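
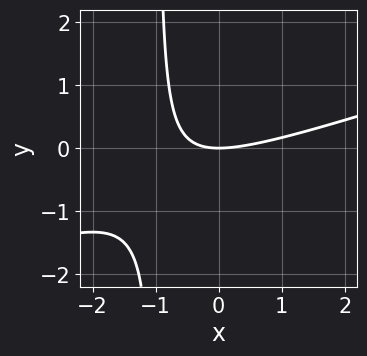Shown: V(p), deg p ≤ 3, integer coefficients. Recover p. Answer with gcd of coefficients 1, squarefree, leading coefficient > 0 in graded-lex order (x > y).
First, the degree is 2 — no degree-1 curve has this shape.
Next, against the integer gridlines: it crosses the x-axis at the gridline x = 0; one y-axis crossing is at y = 0.
Finally, matching integer coefficients to the picture gives p.

x^2 - 3*x*y - 3*y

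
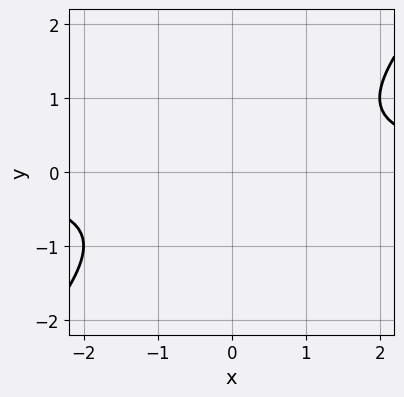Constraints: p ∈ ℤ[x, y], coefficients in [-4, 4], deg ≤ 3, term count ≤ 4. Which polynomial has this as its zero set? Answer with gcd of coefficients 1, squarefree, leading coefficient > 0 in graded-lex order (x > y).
x*y - y^2 - 1

(a) Degree: a generic line meets the curve in up to 2 points, so deg p = 2.
(b) From the axis intercepts and sections: it misses every integer gridline on the x-axis; it misses every integer gridline on the y-axis.
(c) Putting this together gives p.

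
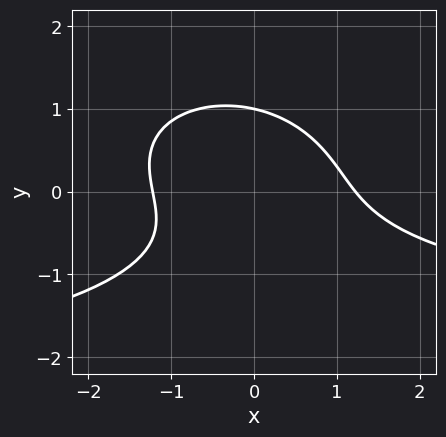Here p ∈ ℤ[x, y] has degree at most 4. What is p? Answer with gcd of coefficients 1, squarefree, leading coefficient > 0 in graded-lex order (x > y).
x^2*y + 3*y^3 + 2*x^2 + 2*x*y - 3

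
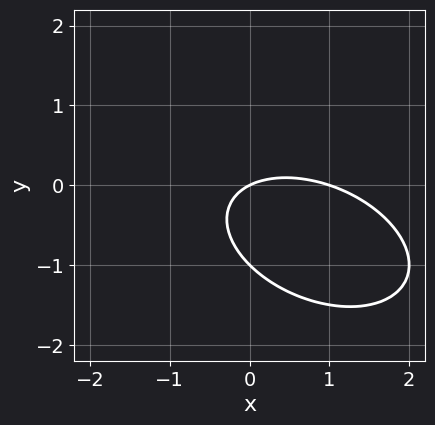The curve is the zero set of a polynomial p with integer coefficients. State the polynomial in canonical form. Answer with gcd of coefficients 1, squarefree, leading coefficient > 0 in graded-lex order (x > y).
x^2 + x*y + 2*y^2 - x + 2*y

1. The degree is 2 — the shape is more complex than any degree-1 curve.
2. Against the integer gridlines: the x-axis gridline crossings are at x ∈ {0, 1}; among the integer gridlines, it crosses the y-axis at y ∈ {-1, 0}.
3. Fitting integer coefficients to these (and the overall shape) gives p.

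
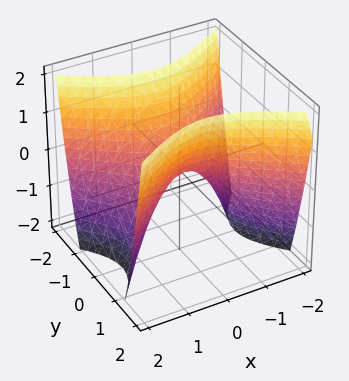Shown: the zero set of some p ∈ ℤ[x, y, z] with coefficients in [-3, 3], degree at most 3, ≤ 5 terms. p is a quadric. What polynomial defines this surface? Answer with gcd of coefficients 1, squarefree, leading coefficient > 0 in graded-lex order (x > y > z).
(a) The degree is 2 — a saddle surface; a quadric.
(b) Symmetries: the y ↦ −y reflection is a symmetry, so y appears only in even powers; it's symmetric under x → −x, forcing even powers of x.
(c) Reading off the gridlines: it meets the z-axis at z = 0 (among the integer gridlines); one x-axis crossing is at x = 0.
(d) Together with the visible shape, these determine p as stated.

2*x^2 - 3*y^2 + 2*z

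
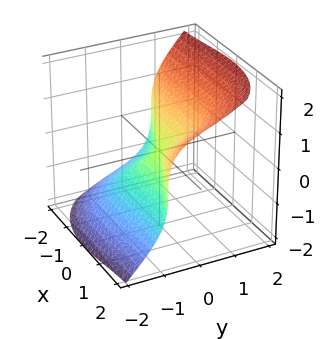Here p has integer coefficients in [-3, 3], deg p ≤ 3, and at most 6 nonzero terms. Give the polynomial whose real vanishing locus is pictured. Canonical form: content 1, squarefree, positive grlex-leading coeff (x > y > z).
x^3 + 2*x^2*y + 3*y^3 - 3*z^3

1. Degree: no degree-2 surface has this shape, so deg p = 3.
2. Observable constraints: it meets the y-axis at y = 0 (among the integer gridlines); it crosses the z-axis at the gridline z = 0; one x-axis crossing is at x = 0.
3. Matching integer coefficients to the picture gives p.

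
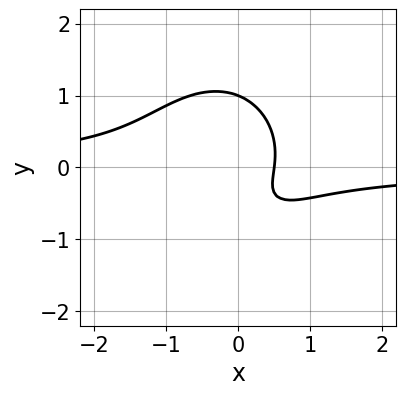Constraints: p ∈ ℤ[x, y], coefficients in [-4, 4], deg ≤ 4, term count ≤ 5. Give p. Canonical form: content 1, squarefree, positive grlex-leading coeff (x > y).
deg p = 3.
Checking where it meets the axes: one y-axis crossing is at y = 1.
Putting this together gives p.

3*x^2*y + 2*y^3 + 2*x - y - 1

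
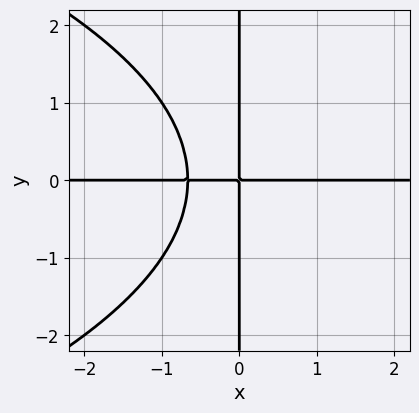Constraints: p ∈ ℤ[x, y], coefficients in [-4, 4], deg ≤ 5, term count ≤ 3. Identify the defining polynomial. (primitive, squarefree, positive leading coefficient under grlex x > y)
x*y^3 + 3*x^2*y + 2*x*y

(a) deg p = 4. No degree-3 curve has this shape.
(b) Checking where it meets the axes: the visible y-axis segment lies entirely on the curve; every point of the x-axis in the box is on the curve.
(c) Matching integer coefficients to the picture gives p.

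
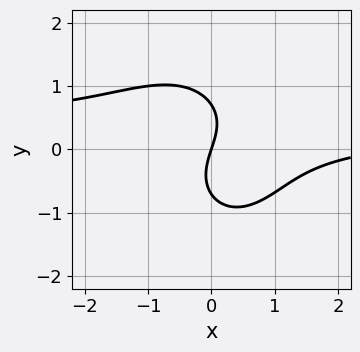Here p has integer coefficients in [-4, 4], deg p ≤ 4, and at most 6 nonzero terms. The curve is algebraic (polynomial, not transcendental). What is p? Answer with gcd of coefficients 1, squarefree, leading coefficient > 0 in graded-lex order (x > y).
3*x^2*y + 2*y^3 - x^2 + 3*x - y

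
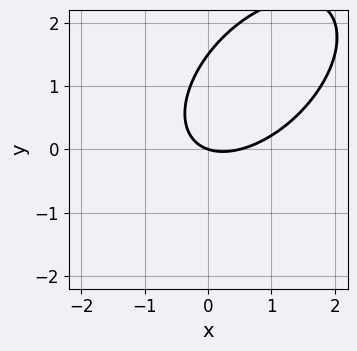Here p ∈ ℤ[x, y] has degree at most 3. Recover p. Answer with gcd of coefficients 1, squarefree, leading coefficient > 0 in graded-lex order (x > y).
(a) deg p = 2. No degree-1 curve has this shape.
(b) From the visible intercepts: one y-axis crossing is at y = 0; it meets the x-axis at x = 0 (among the integer gridlines).
(c) Together with the visible shape, these determine p as stated.

2*x^2 - 2*x*y + 2*y^2 - x - 3*y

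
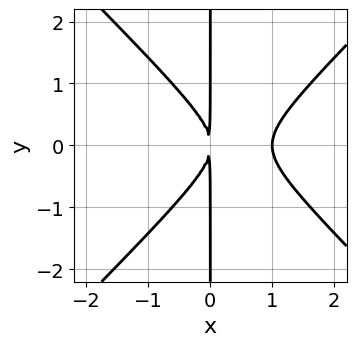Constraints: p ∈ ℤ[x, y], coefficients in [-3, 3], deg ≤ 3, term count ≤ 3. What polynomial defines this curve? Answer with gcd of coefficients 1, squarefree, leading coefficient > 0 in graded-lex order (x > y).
x^3 - x*y^2 - x^2

(a) deg p = 3. No degree-2 curve has this shape.
(b) Symmetries: mirror symmetry y ↦ −y ⇒ only even powers of y.
(c) Observable constraints: it crosses the x-axis at the gridline x = 1; the visible y-axis segment lies entirely on the curve.
(d) Fitting integer coefficients to these (and the overall shape) gives p.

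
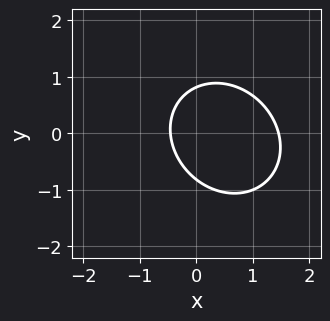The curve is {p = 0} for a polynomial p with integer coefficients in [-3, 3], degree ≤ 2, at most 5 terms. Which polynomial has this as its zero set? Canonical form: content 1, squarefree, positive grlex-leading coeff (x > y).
3*x^2 + x*y + 3*y^2 - 3*x - 2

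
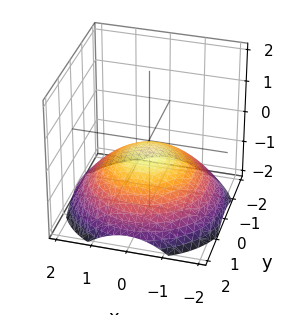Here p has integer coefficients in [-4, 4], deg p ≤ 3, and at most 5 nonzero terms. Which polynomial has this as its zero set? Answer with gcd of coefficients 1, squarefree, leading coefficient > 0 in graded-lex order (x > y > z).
First, degree: no degree-1 surface has this shape, so deg p = 2.
Then, symmetries: the surface is invariant under rotation about z: p = q(x² + y², z).
Then, from the axis intercepts and sections: no x-intercept at any integer in the box; a circular section at z = -1 has radius between 1 and 2; it misses every integer gridline on the y-axis.
Finally, solving for integer coefficients yields p as stated.

x^2 + y^2 + 3*z + 1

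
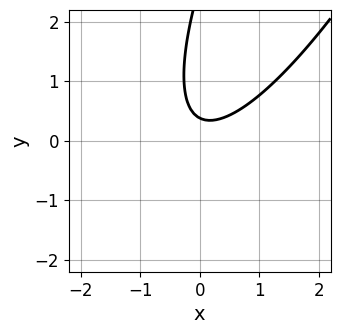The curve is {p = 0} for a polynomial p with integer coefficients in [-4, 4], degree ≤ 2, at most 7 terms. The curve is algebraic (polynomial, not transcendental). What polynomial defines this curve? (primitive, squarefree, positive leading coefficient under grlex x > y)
(a) deg p = 2.
(b) Observable constraints: it misses every integer gridline on the x-axis.
(c) Fitting integer coefficients to these (and the overall shape) gives p.

3*x^2 - 3*x*y + y^2 - 3*y + 1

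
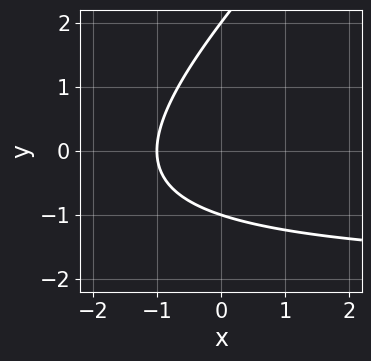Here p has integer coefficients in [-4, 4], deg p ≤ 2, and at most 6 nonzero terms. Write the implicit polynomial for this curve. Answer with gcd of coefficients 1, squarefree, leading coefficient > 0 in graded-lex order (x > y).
x*y - y^2 + 2*x + y + 2

First, the degree is 2 — no degree-1 curve has this shape.
Then, from the axis intercepts and sections: it meets the x-axis at x = -1 (among the integer gridlines); among the integer gridlines, it crosses the y-axis at y ∈ {-1, 2}.
Finally, fitting integer coefficients to these (and the overall shape) gives p.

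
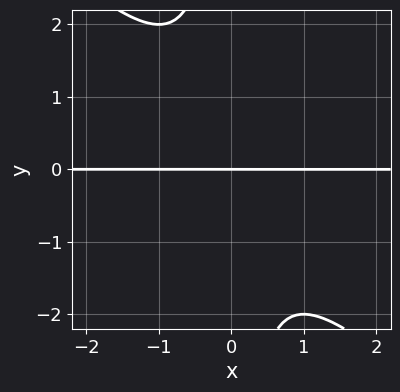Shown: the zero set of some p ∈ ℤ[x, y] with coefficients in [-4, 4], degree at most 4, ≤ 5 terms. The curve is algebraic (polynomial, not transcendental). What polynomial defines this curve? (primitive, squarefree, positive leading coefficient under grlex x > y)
x^2*y + x*y^2 + y

(a) Degree: a generic line meets the curve in up to 3 points, so deg p = 3.
(b) From the visible intercepts: the visible x-axis segment lies entirely on the curve; it meets the y-axis at y = 0 (among the integer gridlines).
(c) Together with the visible shape, these determine p as stated.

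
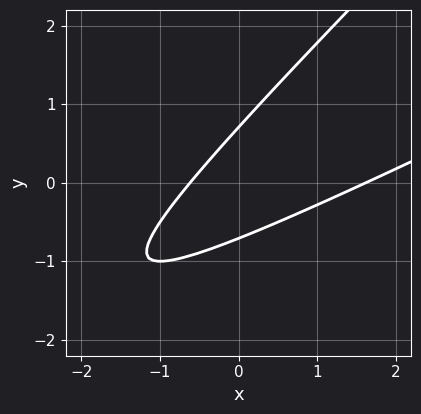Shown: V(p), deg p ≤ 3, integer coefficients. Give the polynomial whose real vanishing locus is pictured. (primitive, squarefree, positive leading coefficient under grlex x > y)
x^2 - 3*x*y + 2*y^2 - x - 1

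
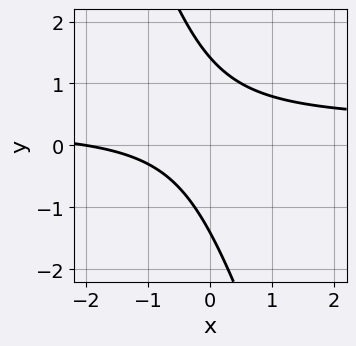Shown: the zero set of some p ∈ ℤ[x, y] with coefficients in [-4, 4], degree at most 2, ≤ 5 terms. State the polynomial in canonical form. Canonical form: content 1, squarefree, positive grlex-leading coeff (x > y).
The degree is 2 — the shape is more complex than any degree-1 curve.
Observable constraints: it meets the x-axis at x = -2 (among the integer gridlines).
The integer polynomial consistent with all of this is the stated p.

3*x*y + y^2 - x - 2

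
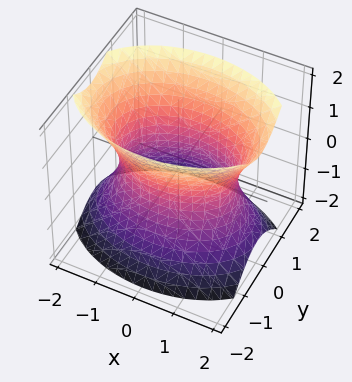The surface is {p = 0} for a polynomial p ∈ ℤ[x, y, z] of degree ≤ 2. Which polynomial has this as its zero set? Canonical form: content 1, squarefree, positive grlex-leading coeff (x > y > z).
x^2 + 2*y^2 - z^2 - 2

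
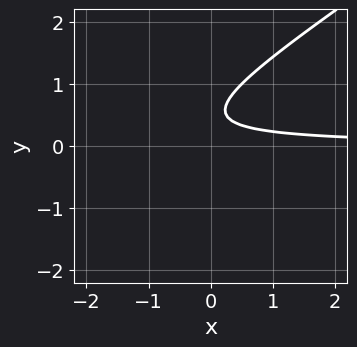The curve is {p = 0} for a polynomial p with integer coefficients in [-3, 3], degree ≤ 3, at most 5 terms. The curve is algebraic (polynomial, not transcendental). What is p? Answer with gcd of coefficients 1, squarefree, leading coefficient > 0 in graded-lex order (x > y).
2*x*y - 3*y^2 + 3*y - 1

(a) Degree: a generic line meets the curve in up to 2 points, so deg p = 2.
(b) Checking where it meets the axes: it misses every integer gridline on the y-axis; no x-intercept at any integer in the box.
(c) Fitting integer coefficients to these (and the overall shape) gives p.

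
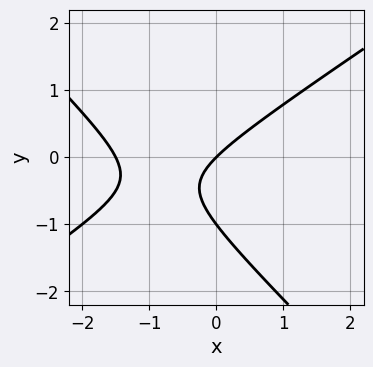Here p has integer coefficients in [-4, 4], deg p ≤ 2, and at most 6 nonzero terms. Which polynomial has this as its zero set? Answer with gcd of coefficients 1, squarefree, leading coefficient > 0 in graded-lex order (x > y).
1. deg p = 2. No degree-1 curve has this shape.
2. From the axis intercepts and sections: it crosses the x-axis at the gridline x = 0; the y-axis gridline crossings are at y ∈ {-1, 0}.
3. Assembling these constraints gives the stated polynomial.

2*x^2 - x*y - 3*y^2 + 3*x - 3*y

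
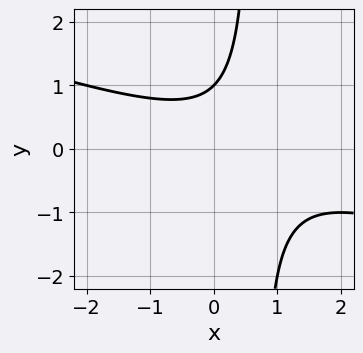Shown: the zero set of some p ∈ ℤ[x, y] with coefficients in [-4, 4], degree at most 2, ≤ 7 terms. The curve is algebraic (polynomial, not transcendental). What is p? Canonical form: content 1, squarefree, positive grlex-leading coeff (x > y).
First, deg p = 2.
Next, from the axis intercepts and sections: it misses every integer gridline on the x-axis; it meets the y-axis at y = 1 (among the integer gridlines).
Finally, these observations pin down the coefficients.

x^2 + 3*x*y - x - 2*y + 2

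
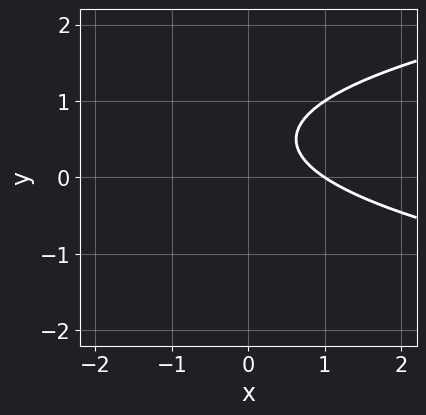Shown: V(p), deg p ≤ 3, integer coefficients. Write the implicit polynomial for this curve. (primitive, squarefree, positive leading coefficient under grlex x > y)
3*y^2 - 2*x - 3*y + 2

Degree: a generic line meets the curve in up to 2 points, so deg p = 2.
Against the integer gridlines: no y-intercept at any integer in the box; it crosses the x-axis at the gridline x = 1.
These observations pin down the coefficients.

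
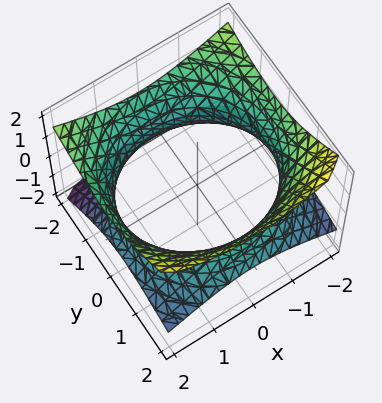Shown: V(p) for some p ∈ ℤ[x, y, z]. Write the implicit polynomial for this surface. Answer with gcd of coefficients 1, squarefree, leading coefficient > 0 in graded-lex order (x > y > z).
x^2 + y^2 + y*z - 2*z^2 - 3

First, degree: a generic line meets the surface in up to 2 points, so deg p = 2.
Next, observable constraints: no z-intercept at any integer in the box.
Finally, fitting integer coefficients to these (and the overall shape) gives p.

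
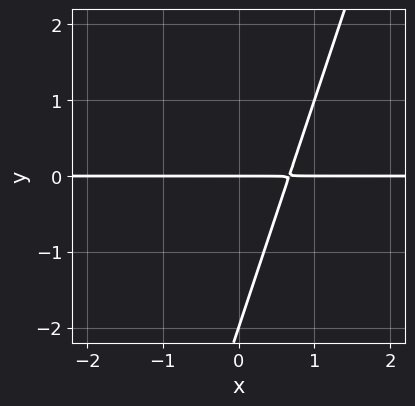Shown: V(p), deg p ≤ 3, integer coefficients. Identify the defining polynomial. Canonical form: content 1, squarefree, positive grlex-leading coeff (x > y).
3*x*y - y^2 - 2*y

(a) Degree: the shape is more complex than any degree-1 curve, so deg p = 2.
(b) From the axis intercepts and sections: the visible x-axis segment lies entirely on the curve; the y-axis gridline crossings are at y ∈ {-2, 0}.
(c) Fitting integer coefficients to these (and the overall shape) gives p.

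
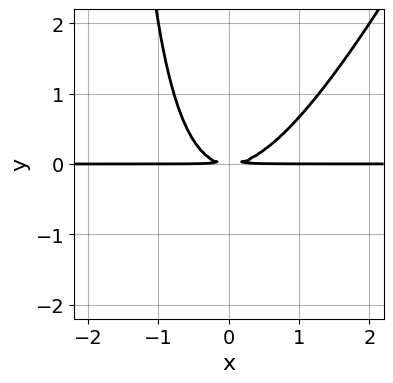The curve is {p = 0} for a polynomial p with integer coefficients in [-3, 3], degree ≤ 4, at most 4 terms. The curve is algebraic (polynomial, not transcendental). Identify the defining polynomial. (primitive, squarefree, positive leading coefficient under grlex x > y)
2*x^2*y - x*y^2 - 2*y^2

1. Degree: no degree-2 curve has this shape, so deg p = 3.
2. Reading off the gridlines: every point of the x-axis in the box is on the curve.
3. The integer polynomial consistent with all of this is the stated p.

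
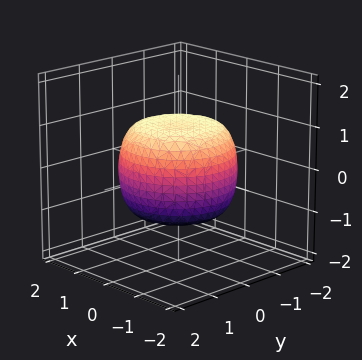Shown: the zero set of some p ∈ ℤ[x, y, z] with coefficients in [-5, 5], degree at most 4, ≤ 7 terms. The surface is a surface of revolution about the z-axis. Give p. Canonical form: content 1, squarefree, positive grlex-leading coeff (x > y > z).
2*x^4 + 4*x^2*y^2 + 2*y^4 - 2*x^2 - 2*y^2 + 3*z^2 - 3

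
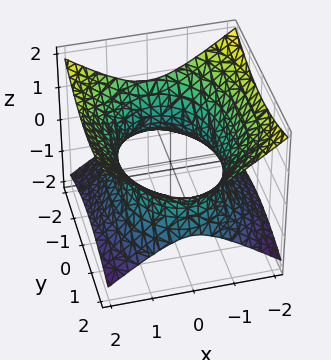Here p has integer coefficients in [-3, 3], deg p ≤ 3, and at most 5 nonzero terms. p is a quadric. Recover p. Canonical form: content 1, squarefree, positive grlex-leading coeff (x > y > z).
First, deg p = 2. An hourglass — one-sheet hyperboloid; a quadric.
Then, symmetries: the z ↦ −z reflection is a symmetry, so z appears only in even powers; the x ↦ −x reflection is a symmetry, so x appears only in even powers; the y ↦ −y reflection is a symmetry, so y appears only in even powers.
Next, from the visible intercepts: it misses every integer gridline on the z-axis.
Finally, solving for integer coefficients yields p as stated.

2*x^2 + y^2 - 3*z^2 - 3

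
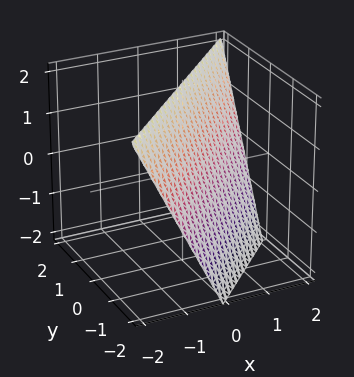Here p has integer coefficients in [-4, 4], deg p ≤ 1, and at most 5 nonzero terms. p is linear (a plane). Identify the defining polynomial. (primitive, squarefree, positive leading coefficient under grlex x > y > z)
2*x - 2*y + z - 2

1. deg p = 1. The surface is flat (a plane).
2. Against the integer gridlines: it meets the z-axis at z = 2 (among the integer gridlines); it crosses the x-axis at the gridline x = 1; one y-axis crossing is at y = -1.
3. Together with the visible shape, these determine p as stated.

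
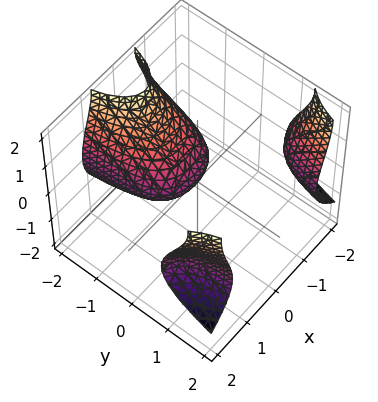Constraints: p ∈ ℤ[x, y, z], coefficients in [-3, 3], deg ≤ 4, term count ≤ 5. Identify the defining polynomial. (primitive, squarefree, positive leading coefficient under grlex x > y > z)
1. I count 3 distinct pieces. Treating them together as one polynomial.
2. deg p = 3. A generic line meets the surface in up to 3 points.
3. Reading off the gridlines: it meets the z-axis at z = 0 (among the integer gridlines); it crosses the y-axis at the gridline y = 0.
4. Assembling these constraints gives the stated polynomial.

2*x^2*y + z^3 - x^2 - 3*z^2 - 3*y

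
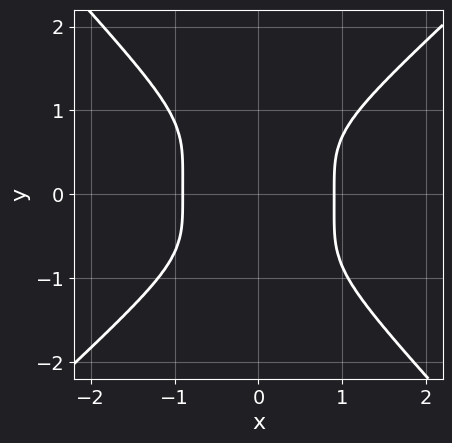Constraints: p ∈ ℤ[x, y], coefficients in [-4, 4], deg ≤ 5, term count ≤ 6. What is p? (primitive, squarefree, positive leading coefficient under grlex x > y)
3*x^4 - x*y^3 - 3*y^4 - 2

First, deg p = 4.
Next, from the visible intercepts: it misses every integer gridline on the y-axis.
Finally, solving for integer coefficients yields p as stated.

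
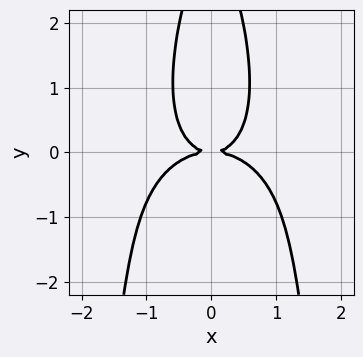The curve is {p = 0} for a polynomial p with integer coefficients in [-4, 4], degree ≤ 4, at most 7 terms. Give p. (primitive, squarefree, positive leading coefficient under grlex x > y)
First, deg p = 4. No degree-3 curve has this shape.
Then, symmetries: the x ↦ −x reflection is a symmetry, so x appears only in even powers.
Next, reading off the gridlines: it crosses the x-axis at the gridline x = 0; it crosses the y-axis at the gridline y = 0.
Finally, matching integer coefficients to the picture gives p.

2*x^4 + 3*x^2*y^2 + 2*x^2*y + y^3 - 3*y^2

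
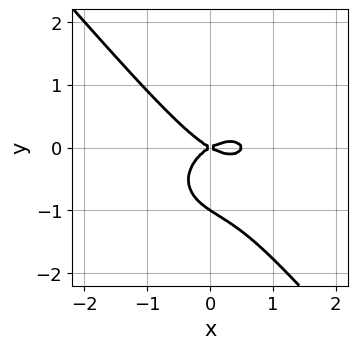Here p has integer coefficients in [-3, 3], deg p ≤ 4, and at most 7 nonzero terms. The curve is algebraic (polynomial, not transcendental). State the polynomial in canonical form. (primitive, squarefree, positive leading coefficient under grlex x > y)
1. deg p = 3. A generic line meets the curve in up to 3 points.
2. Reading off the gridlines: the y-axis gridline crossings are at y ∈ {-1, 0}; one x-axis crossing is at x = 0.
3. Fitting integer coefficients to these (and the overall shape) gives p.

2*x^3 + 2*x*y^2 + 3*y^3 - x^2 + 3*y^2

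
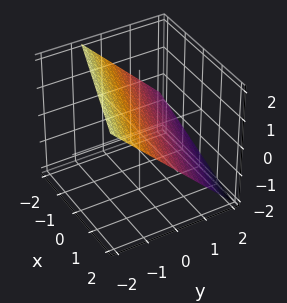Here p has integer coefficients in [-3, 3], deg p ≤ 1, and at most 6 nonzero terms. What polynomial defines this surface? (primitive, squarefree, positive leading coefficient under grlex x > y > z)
x + 3*y + 3*z - 2

(a) deg p = 1. Every cross-section is a straight line — this is a plane.
(b) From the axis intercepts and sections: it crosses the x-axis at the gridline x = 2.
(c) Together with the visible shape, these determine p as stated.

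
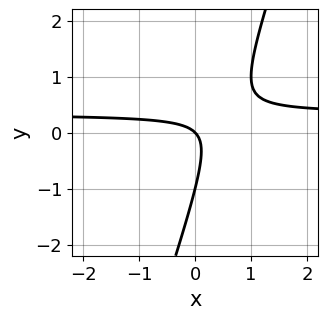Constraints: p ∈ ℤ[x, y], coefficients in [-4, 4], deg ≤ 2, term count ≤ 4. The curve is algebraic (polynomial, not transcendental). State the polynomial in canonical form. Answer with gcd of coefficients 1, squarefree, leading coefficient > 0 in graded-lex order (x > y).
Degree: no degree-1 curve has this shape, so deg p = 2.
Against the integer gridlines: among the integer gridlines, it crosses the y-axis at y ∈ {-1, 0}; one x-axis crossing is at x = 0.
The integer polynomial consistent with all of this is the stated p.

3*x*y - y^2 - x - y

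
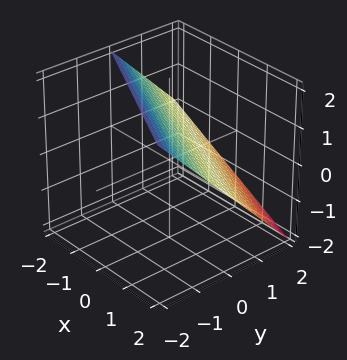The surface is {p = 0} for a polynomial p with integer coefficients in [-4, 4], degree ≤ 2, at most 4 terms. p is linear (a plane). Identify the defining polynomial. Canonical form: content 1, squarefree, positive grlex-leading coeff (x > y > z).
x + 2*y + 2*z - 2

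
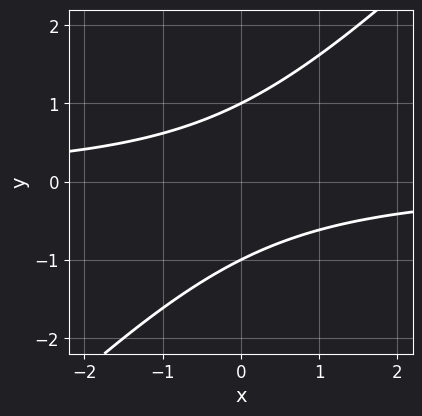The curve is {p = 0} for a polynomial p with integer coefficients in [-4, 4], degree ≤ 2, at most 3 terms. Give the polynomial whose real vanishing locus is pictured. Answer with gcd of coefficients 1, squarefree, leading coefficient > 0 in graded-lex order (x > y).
deg p = 2. A generic line meets the curve in up to 2 points.
Checking where it meets the axes: the curve avoids every integer x-axis point in the box; among the integer gridlines, it crosses the y-axis at y ∈ {-1, 1}.
Putting this together gives p.

x*y - y^2 + 1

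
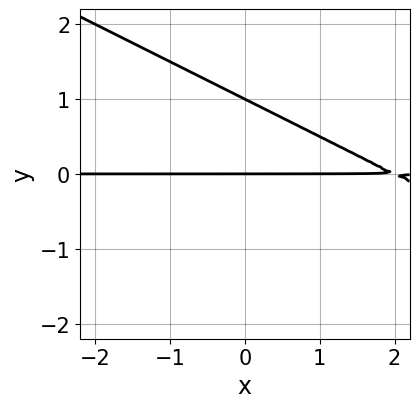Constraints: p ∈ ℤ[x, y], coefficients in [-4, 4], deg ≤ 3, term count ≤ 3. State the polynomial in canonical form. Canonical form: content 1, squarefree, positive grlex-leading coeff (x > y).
1. Degree: the shape is more complex than any degree-1 curve, so deg p = 2.
2. From the axis intercepts and sections: the y-axis gridline crossings are at y ∈ {0, 1}; the visible x-axis segment lies entirely on the curve.
3. These observations pin down the coefficients.

x*y + 2*y^2 - 2*y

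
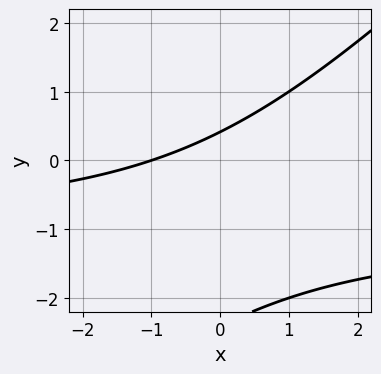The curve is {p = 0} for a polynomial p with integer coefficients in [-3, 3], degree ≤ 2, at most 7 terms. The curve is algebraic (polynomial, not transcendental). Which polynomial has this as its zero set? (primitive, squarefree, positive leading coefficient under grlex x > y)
x*y - y^2 + x - 2*y + 1

(a) Degree: no degree-1 curve has this shape, so deg p = 2.
(b) Observable constraints: one x-axis crossing is at x = -1.
(c) These observations pin down the coefficients.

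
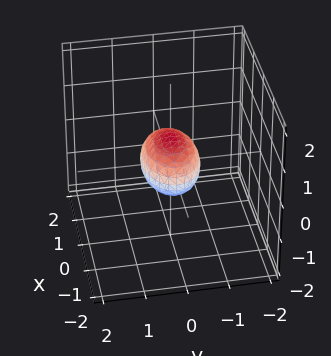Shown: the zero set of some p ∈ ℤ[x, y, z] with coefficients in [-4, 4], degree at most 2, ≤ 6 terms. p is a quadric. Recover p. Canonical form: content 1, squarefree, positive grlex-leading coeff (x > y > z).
x^2 + 2*y^2 + 2*z^2 - 1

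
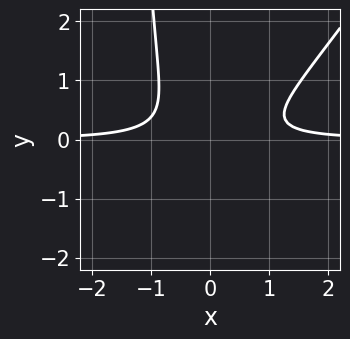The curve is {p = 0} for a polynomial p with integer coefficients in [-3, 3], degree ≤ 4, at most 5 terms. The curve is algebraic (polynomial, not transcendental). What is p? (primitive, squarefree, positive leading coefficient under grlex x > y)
First, degree: a generic line meets the curve in up to 3 points, so deg p = 3.
Next, reading off the gridlines: it misses every integer gridline on the x-axis; the curve avoids every integer y-axis point in the box.
Finally, putting this together gives p.

3*x^2*y - 2*x*y^2 - 3*y^2 - 1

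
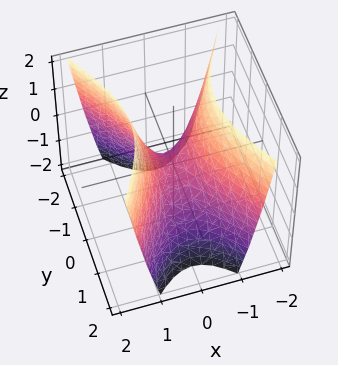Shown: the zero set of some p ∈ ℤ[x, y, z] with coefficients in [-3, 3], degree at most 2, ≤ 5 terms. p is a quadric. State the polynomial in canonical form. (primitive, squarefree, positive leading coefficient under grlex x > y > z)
1. The degree is 2 — a saddle surface; a quadric.
2. Symmetries: mirror symmetry x ↦ −x ⇒ only even powers of x; it's symmetric under y → −y, forcing even powers of y.
3. From the axis intercepts and sections: one x-axis crossing is at x = 0; it meets the z-axis at z = 0 (among the integer gridlines); one y-axis crossing is at y = 0.
4. These observations pin down the coefficients.

2*x^2 - y^2 - z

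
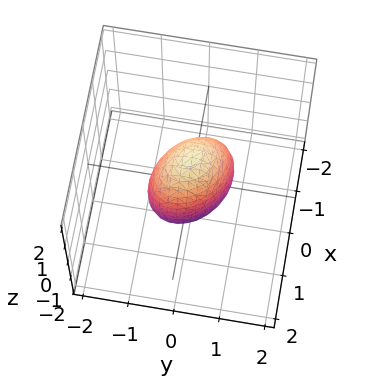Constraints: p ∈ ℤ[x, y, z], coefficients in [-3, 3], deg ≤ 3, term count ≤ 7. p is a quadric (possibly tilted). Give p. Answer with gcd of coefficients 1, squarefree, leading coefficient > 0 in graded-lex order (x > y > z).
(a) The degree is 2 — a generic line meets the surface in up to 2 points.
(b) The integer polynomial consistent with all of this is the stated p.

3*x^2 + 2*x*y + 3*y^2 + z^2 - 2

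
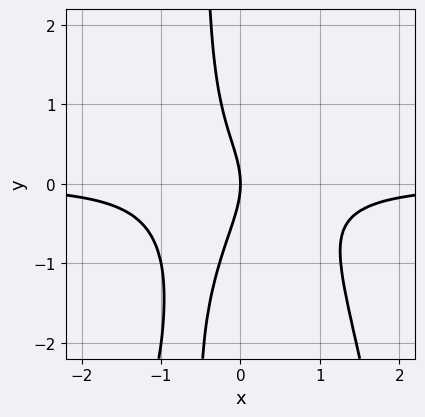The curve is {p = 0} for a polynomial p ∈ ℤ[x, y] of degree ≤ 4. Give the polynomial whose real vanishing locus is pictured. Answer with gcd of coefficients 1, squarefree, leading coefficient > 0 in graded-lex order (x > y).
(a) The degree is 4 — a generic line meets the curve in up to 4 points.
(b) From the axis intercepts and sections: it crosses the y-axis at the gridline y = 0; it meets the x-axis at x = 0 (among the integer gridlines).
(c) Together with the visible shape, these determine p as stated.

3*x^3*y + 2*x*y^2 + y^2 + 2*x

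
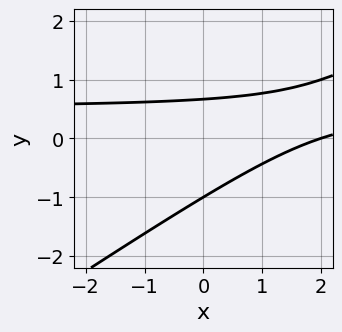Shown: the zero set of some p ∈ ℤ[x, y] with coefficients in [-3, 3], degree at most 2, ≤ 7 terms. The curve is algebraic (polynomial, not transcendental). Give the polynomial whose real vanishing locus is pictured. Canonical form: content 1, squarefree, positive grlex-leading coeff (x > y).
2*x*y - 3*y^2 - x - y + 2

1. deg p = 2.
2. From the visible intercepts: it meets the x-axis at x = 2 (among the integer gridlines); it meets the y-axis at y = -1 (among the integer gridlines).
3. Solving for integer coefficients yields p as stated.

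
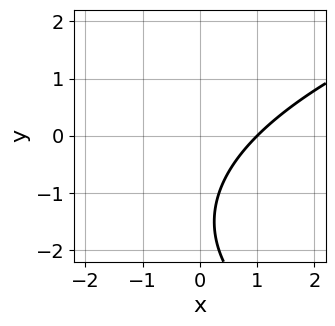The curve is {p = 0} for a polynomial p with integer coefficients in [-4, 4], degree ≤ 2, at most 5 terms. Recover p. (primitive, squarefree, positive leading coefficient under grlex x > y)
y^2 - 3*x + 3*y + 3

(a) The degree is 2 — no degree-1 curve has this shape.
(b) From the visible intercepts: no y-intercept at any integer in the box; it crosses the x-axis at the gridline x = 1.
(c) Putting this together gives p.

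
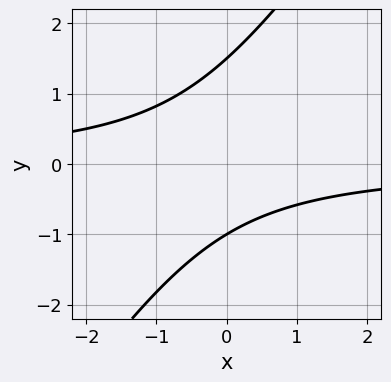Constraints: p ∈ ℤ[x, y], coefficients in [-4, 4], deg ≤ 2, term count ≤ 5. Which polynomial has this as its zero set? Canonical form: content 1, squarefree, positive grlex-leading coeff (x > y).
1. Degree: the shape is more complex than any degree-1 curve, so deg p = 2.
2. Reading off the gridlines: it crosses the y-axis at the gridline y = -1; no x-intercept at any integer in the box.
3. Putting this together gives p.

3*x*y - 2*y^2 + y + 3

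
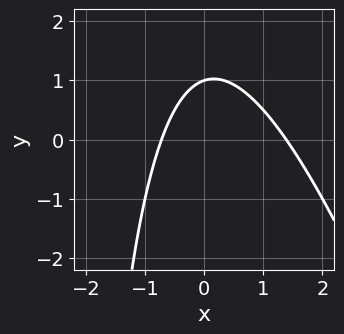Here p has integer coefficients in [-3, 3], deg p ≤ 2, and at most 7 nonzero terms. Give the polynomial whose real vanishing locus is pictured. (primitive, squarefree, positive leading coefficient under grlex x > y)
(a) deg p = 2. A generic line meets the curve in up to 2 points.
(b) Checking where it meets the axes: it meets the y-axis at y = 1 (among the integer gridlines).
(c) Fitting integer coefficients to these (and the overall shape) gives p.

3*x^2 + x*y - 2*x + 3*y - 3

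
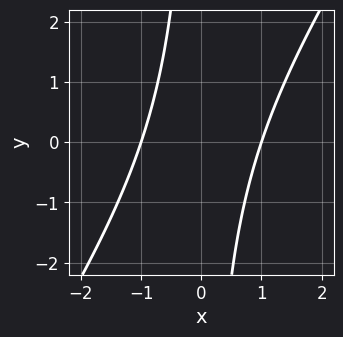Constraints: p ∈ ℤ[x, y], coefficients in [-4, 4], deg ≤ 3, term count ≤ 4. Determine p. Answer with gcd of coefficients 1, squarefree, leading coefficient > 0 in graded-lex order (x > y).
3*x^2 - 2*x*y - 3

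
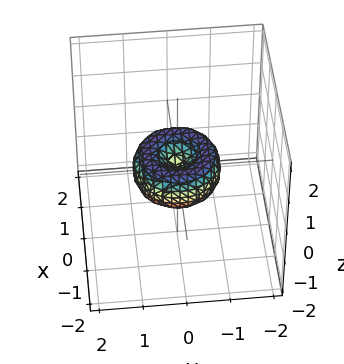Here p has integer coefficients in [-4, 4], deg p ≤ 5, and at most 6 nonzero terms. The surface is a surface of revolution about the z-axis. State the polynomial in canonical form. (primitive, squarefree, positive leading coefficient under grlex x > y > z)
x^4 + 2*x^2*y^2 + y^4 - x^2 - y^2 + z^2

(a) The degree is 4 — no degree-3 surface has this shape.
(b) Symmetries: every cross-section ⟂ z is a circle, so x, y appear only via x² + y².
(c) Reading off the gridlines: among the integer gridlines, it crosses the y-axis at y ∈ {-1, 0, 1}; it crosses the z-axis at the gridline z = 0; a circular section at z = 0 has radius exactly 1.
(d) Fitting integer coefficients to these (and the overall shape) gives p. Check: (1, 0, 0) on the x-axis lies on the surface, and p(1, 0, 0) = 0. ✓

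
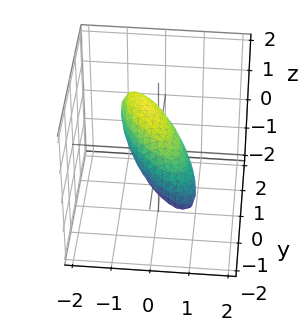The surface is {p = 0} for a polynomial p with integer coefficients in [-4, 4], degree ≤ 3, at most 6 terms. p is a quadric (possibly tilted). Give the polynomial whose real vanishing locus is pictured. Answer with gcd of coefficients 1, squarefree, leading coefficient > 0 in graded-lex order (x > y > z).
2*x^2 + 2*x*y + y^2 - y*z + 2*z^2 - 1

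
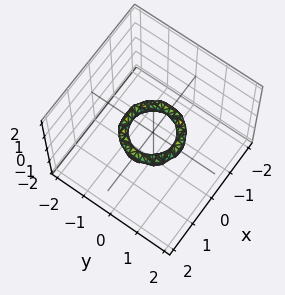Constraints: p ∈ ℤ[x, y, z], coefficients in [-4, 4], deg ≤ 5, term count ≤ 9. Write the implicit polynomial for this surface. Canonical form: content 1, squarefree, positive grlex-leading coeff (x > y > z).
2*x^4 + 4*x^2*y^2 + 2*y^4 - 3*x^2 - 3*y^2 + 2*z^2 + 1

First, the degree is 4 — no degree-3 surface has this shape.
Next, symmetries: rotational symmetry about the z-axis ⇒ p depends on x, y only through x² + y².
Next, from the visible intercepts: the x-axis gridline crossings are at x ∈ {-1, 1}; among the integer gridlines, it crosses the y-axis at y ∈ {-1, 1}; it misses every integer gridline on the z-axis; a circular section at z = 0 has radius between 0 and 1.
Finally, assembling these constraints gives the stated polynomial.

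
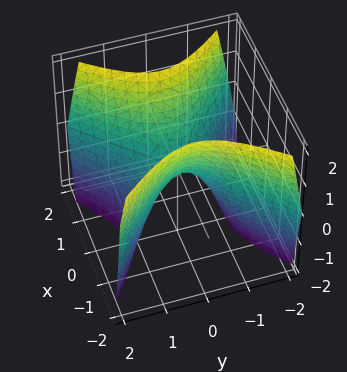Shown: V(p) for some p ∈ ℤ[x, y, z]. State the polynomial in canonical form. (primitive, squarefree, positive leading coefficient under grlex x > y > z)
3*x^2 - 3*y^2 - 2*z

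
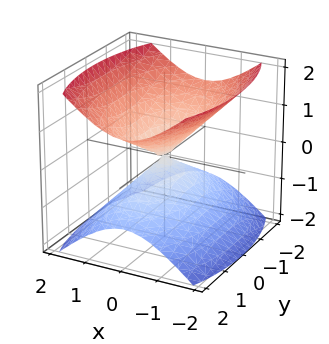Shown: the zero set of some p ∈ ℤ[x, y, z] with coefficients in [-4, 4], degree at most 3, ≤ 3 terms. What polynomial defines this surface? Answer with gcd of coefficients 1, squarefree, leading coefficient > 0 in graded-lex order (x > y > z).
First, I count 2 distinct pieces. They look like related sheets of one shape, so recover p as a whole.
Next, the degree is 2 — two nappes meeting at a single point; a quadric.
Then, symmetries: it's symmetric under x → −x, forcing even powers of x; it's symmetric under y → −y, forcing even powers of y; the z ↦ −z reflection is a symmetry, so z appears only in even powers.
Next, from the visible intercepts: one y-axis crossing is at y = 0; one x-axis crossing is at x = 0; it meets the z-axis at z = 0 (among the integer gridlines).
Finally, assembling these constraints gives the stated polynomial.

3*x^2 + y^2 - 3*z^2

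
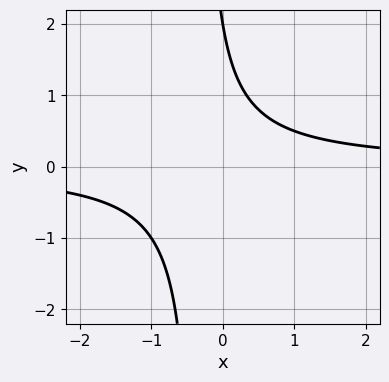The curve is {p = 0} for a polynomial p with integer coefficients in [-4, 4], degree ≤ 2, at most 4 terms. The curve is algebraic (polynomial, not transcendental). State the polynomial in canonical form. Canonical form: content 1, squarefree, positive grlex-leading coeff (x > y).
3*x*y + y - 2

First, degree: no degree-1 curve has this shape, so deg p = 2.
Then, from the axis intercepts and sections: it meets the y-axis at y = 2 (among the integer gridlines); the curve avoids every integer x-axis point in the box.
Finally, matching integer coefficients to the picture gives p.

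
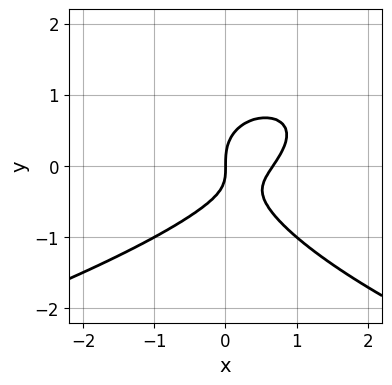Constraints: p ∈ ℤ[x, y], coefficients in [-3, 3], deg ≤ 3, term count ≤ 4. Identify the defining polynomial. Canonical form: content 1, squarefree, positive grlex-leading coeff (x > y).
3*y^3 + 3*x^2 - 2*x*y - 2*x

First, the degree is 3 — the shape is more complex than any degree-2 curve.
Then, against the integer gridlines: one y-axis crossing is at y = 0; it crosses the x-axis at the gridline x = 0.
Finally, matching integer coefficients to the picture gives p.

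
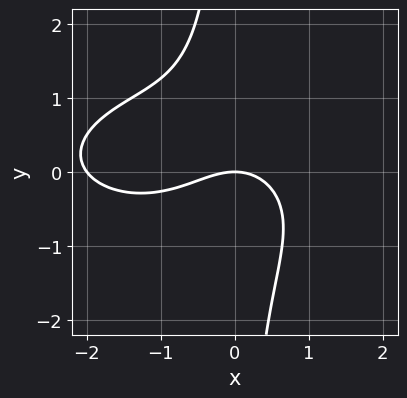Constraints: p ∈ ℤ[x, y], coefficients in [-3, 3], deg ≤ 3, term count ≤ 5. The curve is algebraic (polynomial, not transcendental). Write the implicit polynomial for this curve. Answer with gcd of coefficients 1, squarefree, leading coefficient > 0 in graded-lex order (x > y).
x^3 + 3*x*y^2 + 2*x^2 + 3*y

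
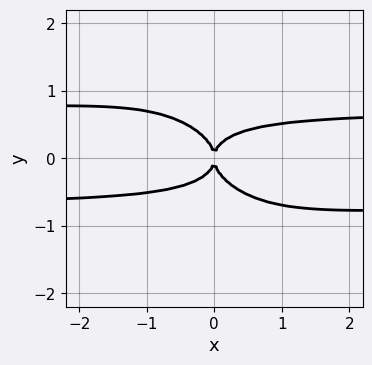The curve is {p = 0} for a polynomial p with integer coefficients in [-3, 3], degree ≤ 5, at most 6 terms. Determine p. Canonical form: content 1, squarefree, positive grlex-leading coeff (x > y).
(a) Degree: the shape is more complex than any degree-3 curve, so deg p = 4.
(b) Reading off the gridlines: it meets the y-axis at y = 0 (among the integer gridlines); it crosses the x-axis at the gridline x = 0.
(c) These observations pin down the coefficients.

2*x^2*y^2 + 2*x*y^3 + 3*y^4 - x^2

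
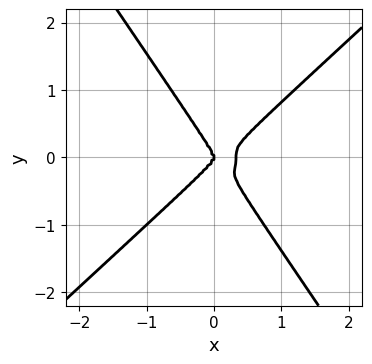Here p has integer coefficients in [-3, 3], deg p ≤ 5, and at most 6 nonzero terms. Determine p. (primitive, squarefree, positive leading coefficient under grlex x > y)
3*x^4 - 2*x*y^3 - 2*y^4 - x^3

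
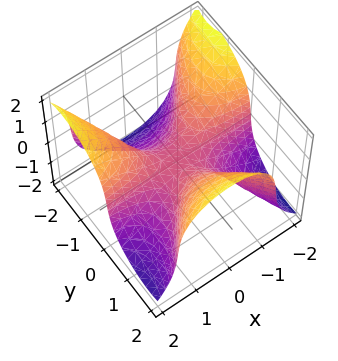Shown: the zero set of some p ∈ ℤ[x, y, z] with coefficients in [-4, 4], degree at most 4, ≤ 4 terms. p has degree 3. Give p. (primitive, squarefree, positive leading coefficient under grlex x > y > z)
2*x^2*y - y^3 + z^3 + z

First, degree: the shape is more complex than any degree-2 surface, so deg p = 3.
Next, checking where it meets the axes: the visible x-axis segment lies entirely on the surface; one z-axis crossing is at z = 0.
Finally, fitting integer coefficients to these (and the overall shape) gives p.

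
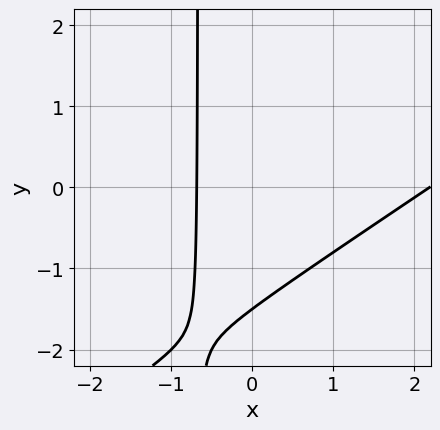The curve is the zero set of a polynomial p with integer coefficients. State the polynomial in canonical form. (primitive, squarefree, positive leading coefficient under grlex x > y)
2*x^2 - 3*x*y - 3*x - 2*y - 3

1. Degree: no degree-1 curve has this shape, so deg p = 2.
2. Putting this together gives p.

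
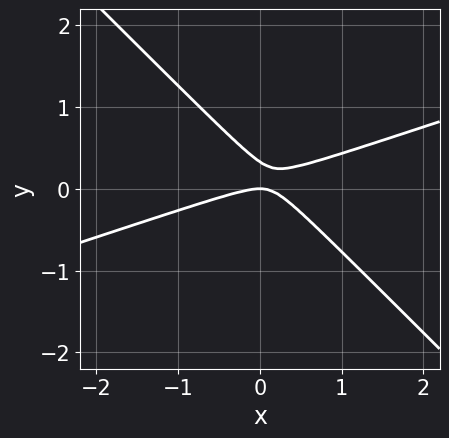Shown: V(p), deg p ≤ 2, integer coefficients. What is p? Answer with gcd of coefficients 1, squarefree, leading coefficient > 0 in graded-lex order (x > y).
x^2 - 2*x*y - 3*y^2 + y

1. deg p = 2. No degree-1 curve has this shape.
2. From the axis intercepts and sections: one y-axis crossing is at y = 0; it meets the x-axis at x = 0 (among the integer gridlines).
3. Matching integer coefficients to the picture gives p.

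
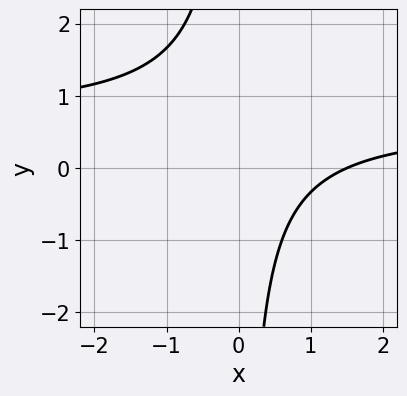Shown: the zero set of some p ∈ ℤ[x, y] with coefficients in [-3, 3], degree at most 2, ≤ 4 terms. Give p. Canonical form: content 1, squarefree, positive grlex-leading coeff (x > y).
3*x*y - 2*x + 3

deg p = 2. No degree-1 curve has this shape.
From the visible intercepts: the curve avoids every integer y-axis point in the box.
The integer polynomial consistent with all of this is the stated p.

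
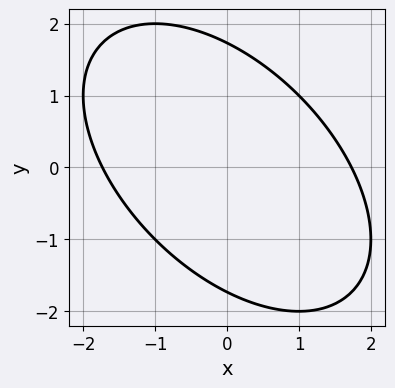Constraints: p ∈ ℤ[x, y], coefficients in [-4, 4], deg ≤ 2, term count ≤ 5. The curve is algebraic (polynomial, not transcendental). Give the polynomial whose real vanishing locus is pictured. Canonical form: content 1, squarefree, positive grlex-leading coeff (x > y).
x^2 + x*y + y^2 - 3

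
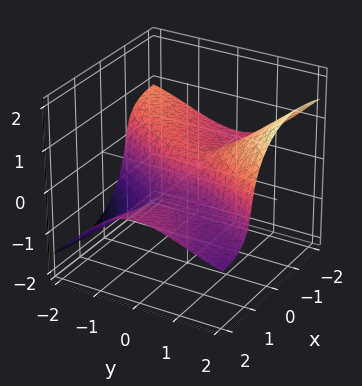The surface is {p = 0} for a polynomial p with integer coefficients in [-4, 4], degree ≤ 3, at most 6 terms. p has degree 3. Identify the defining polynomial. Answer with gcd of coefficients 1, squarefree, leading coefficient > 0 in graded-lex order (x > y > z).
Degree: the shape is more complex than any degree-2 surface, so deg p = 3.
From the visible intercepts: one y-axis crossing is at y = 0; one z-axis crossing is at z = 0; it meets the x-axis at x = 0 (among the integer gridlines).
Putting this together gives p.

3*x^2*z + 2*x*y^2 - y^3 + 3*z^3 + x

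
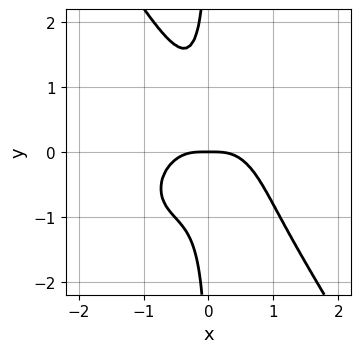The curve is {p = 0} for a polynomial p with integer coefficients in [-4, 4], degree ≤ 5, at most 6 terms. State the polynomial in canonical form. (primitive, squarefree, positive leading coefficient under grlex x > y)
3*x^4 + 2*x^2*y^2 + 2*x*y^3 + 3*x^2*y + y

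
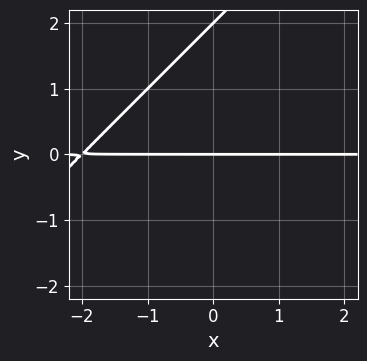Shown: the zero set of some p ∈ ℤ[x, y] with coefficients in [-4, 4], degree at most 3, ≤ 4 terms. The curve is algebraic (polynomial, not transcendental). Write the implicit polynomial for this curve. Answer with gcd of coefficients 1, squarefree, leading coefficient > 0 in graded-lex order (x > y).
x*y - y^2 + 2*y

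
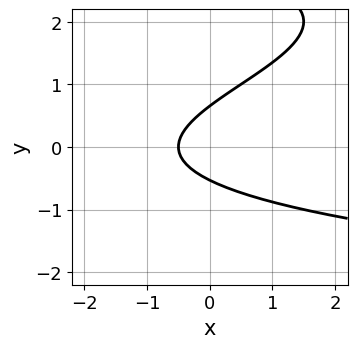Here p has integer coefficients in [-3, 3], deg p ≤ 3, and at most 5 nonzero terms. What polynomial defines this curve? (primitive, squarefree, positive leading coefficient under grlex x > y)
deg p = 3.
Putting this together gives p.

y^3 - 3*y^2 + 2*x + 1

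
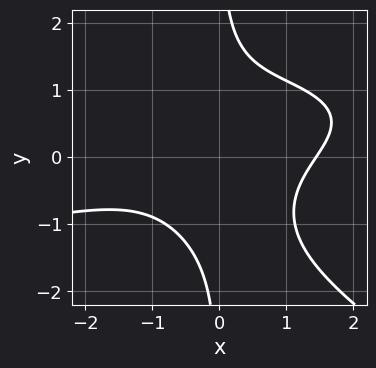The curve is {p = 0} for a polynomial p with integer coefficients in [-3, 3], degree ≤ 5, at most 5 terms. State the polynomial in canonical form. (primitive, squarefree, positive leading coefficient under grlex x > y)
1. deg p = 4. The shape is more complex than any degree-3 curve.
2. From the visible intercepts: no y-intercept at any integer in the box.
3. Together with the visible shape, these determine p as stated.

x^2*y^2 + 2*x*y^3 + x^3 - 2*x^2*y - 3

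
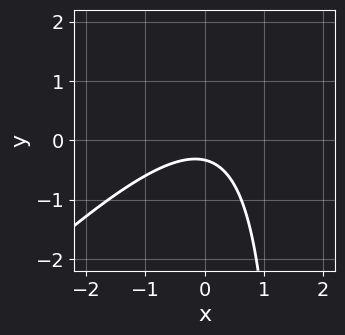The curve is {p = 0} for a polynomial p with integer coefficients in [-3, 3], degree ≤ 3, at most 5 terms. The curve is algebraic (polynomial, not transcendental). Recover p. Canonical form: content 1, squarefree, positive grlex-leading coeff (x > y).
2*x^2 - 2*x*y + 3*y + 1

The degree is 2 — no degree-1 curve has this shape.
Against the integer gridlines: it misses every integer gridline on the x-axis.
Solving for integer coefficients yields p as stated.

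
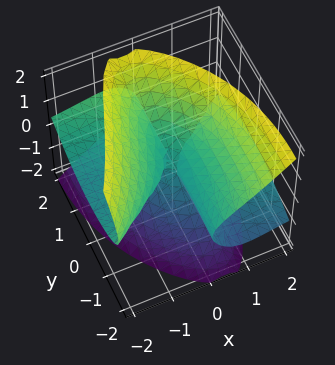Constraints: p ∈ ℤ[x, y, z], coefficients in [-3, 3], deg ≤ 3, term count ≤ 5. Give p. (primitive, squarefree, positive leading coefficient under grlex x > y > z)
3*x^2*z + x*y^2 + 2*y*z^2 - 2*z^3

Degree: a generic line meets the surface in up to 3 points, so deg p = 3.
Reading off the gridlines: it crosses the z-axis at the gridline z = 0; the visible y-axis segment lies entirely on the surface.
The integer polynomial consistent with all of this is the stated p. Check: (-2, 0, 0) on the x-axis lies on the surface, and p(-2, 0, 0) = 0. ✓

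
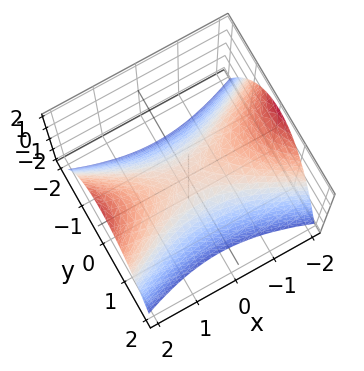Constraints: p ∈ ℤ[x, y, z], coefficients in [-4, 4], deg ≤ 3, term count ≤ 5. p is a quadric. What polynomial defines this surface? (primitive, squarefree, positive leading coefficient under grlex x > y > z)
x^2 - 3*y^2 - 3*z

1. deg p = 2.
2. Symmetries: mirror symmetry y ↦ −y ⇒ only even powers of y; mirror symmetry x ↦ −x ⇒ only even powers of x.
3. Observable constraints: one x-axis crossing is at x = 0; it crosses the y-axis at the gridline y = 0; it meets the z-axis at z = 0 (among the integer gridlines).
4. The integer polynomial consistent with all of this is the stated p.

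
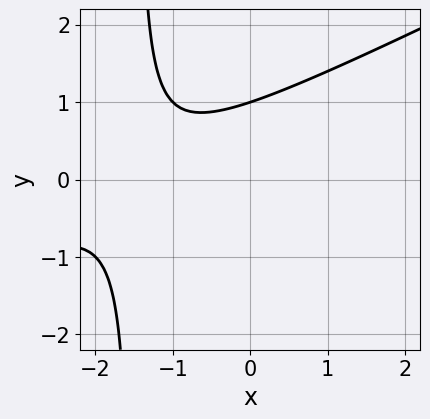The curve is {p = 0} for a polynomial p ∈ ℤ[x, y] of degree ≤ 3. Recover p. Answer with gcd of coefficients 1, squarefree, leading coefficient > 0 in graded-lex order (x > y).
1. The degree is 2 — a generic line meets the curve in up to 2 points.
2. Checking where it meets the axes: it crosses the y-axis at the gridline y = 1; the curve avoids every integer x-axis point in the box.
3. Matching integer coefficients to the picture gives p.

x^2 - 2*x*y + 3*x - 3*y + 3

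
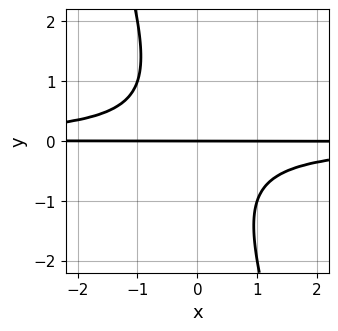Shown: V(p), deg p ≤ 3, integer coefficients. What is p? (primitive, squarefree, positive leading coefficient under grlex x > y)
First, deg p = 3. The shape is more complex than any degree-2 curve.
Next, from the axis intercepts and sections: every point of the x-axis in the box is on the curve; it meets the y-axis at y = 0 (among the integer gridlines).
Finally, solving for integer coefficients yields p as stated.

3*x*y^2 + y^3 + 2*y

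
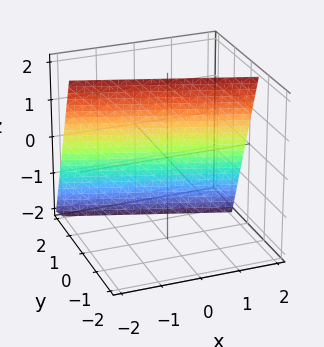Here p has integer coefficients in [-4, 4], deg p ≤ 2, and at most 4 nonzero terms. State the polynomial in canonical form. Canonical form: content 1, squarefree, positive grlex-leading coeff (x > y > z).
x + 3*y + z - 2

deg p = 1.
Checking where it meets the axes: one x-axis crossing is at x = 2; it meets the z-axis at z = 2 (among the integer gridlines).
Together with the visible shape, these determine p as stated.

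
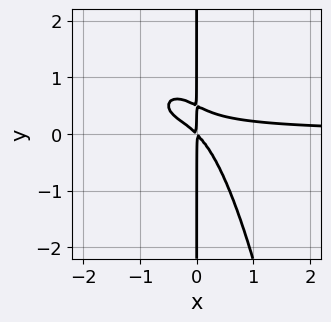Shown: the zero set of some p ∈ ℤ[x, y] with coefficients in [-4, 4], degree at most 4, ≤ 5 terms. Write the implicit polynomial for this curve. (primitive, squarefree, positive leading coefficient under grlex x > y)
2*x^3*y + 3*x^2*y + 2*x*y^2 - x^2 - x*y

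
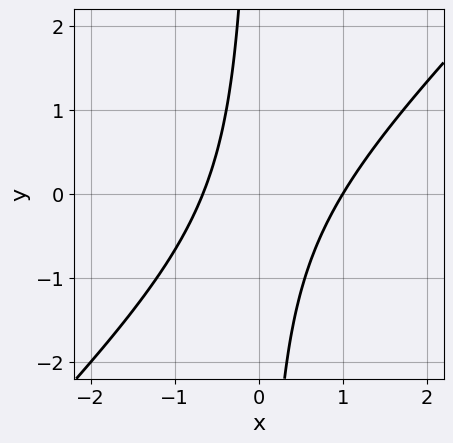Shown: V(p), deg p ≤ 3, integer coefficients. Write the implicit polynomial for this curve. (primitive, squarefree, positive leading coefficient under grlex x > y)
First, the degree is 2 — no degree-1 curve has this shape.
Next, observable constraints: the curve avoids every integer y-axis point in the box; it crosses the x-axis at the gridline x = 1.
Finally, assembling these constraints gives the stated polynomial.

3*x^2 - 3*x*y - x - 2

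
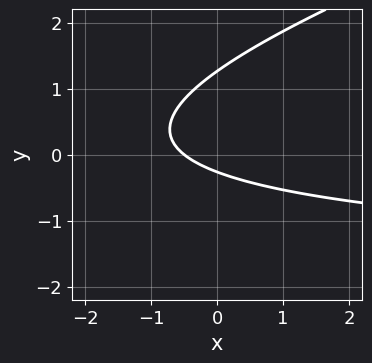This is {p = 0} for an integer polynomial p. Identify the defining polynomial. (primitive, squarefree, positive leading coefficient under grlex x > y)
x*y - 3*y^2 + 2*x + 3*y + 1

(a) deg p = 2. No degree-1 curve has this shape.
(b) Putting this together gives p.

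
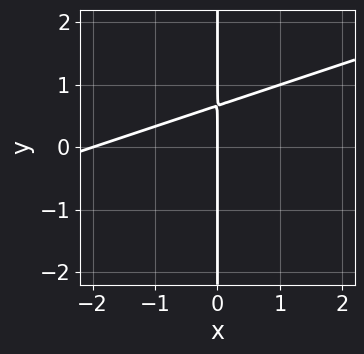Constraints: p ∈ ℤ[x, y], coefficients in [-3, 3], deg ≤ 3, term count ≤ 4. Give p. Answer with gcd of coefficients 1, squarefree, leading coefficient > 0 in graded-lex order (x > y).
x^2 - 3*x*y + 2*x

deg p = 2. No degree-1 curve has this shape.
Checking where it meets the axes: the x-axis gridline crossings are at x ∈ {-2, 0}; every point of the y-axis in the box is on the curve.
Fitting integer coefficients to these (and the overall shape) gives p.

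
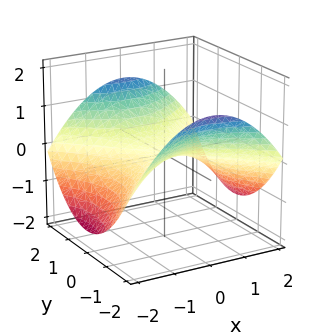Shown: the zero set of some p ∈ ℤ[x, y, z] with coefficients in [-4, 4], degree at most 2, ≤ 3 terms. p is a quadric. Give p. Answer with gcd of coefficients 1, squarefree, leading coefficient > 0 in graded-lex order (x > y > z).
x^2 - y^2 + 3*z

First, the degree is 2 — a hyperbolic paraboloid; a quadric.
Then, symmetries: the x ↦ −x reflection is a symmetry, so x appears only in even powers; the y ↦ −y reflection is a symmetry, so y appears only in even powers.
Then, from the visible intercepts: it meets the z-axis at z = 0 (among the integer gridlines); it meets the y-axis at y = 0 (among the integer gridlines).
Finally, assembling these constraints gives the stated polynomial.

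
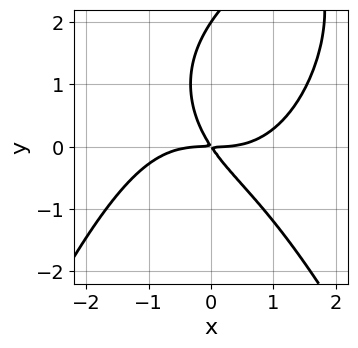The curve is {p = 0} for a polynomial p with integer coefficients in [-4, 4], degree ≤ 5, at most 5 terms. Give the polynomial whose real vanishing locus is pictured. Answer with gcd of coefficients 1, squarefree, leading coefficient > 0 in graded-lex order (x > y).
x^4 + y^3 - 3*x*y - 2*y^2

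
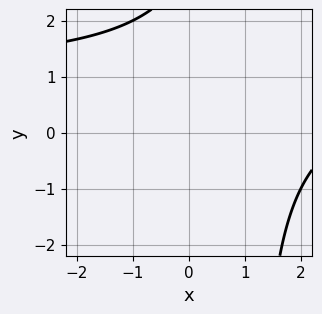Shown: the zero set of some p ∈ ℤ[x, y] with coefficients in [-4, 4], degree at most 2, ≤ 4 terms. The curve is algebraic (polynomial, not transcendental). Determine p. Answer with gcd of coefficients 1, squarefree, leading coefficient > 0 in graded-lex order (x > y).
x*y - x - y + 3

First, degree: a generic line meets the curve in up to 2 points, so deg p = 2.
Then, reading off the gridlines: it misses every integer gridline on the x-axis; the curve avoids every integer y-axis point in the box.
Finally, matching integer coefficients to the picture gives p.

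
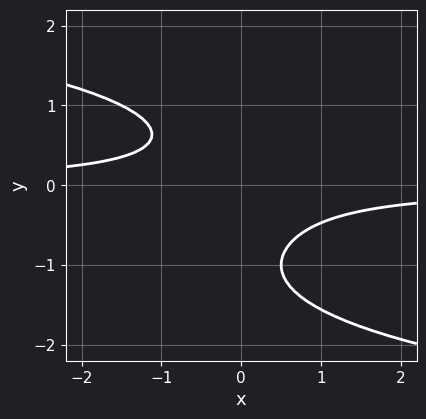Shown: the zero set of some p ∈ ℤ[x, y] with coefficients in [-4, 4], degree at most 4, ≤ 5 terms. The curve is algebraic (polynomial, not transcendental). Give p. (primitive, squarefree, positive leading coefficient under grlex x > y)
y^4 + y^3 + 2*x*y + 1

(a) Degree: the shape is more complex than any degree-3 curve, so deg p = 4.
(b) Observable constraints: it misses every integer gridline on the x-axis; it misses every integer gridline on the y-axis.
(c) Fitting integer coefficients to these (and the overall shape) gives p.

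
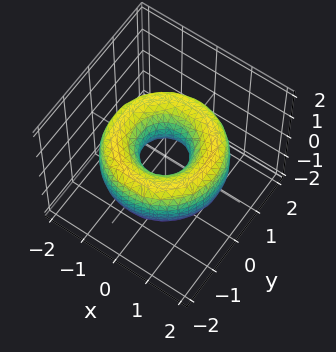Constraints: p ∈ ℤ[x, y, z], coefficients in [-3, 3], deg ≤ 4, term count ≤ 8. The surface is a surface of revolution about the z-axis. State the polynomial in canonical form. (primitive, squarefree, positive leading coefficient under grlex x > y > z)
x^4 + 2*x^2*y^2 + y^4 - 3*x^2 - 3*y^2 + 2*z^2 + 1

1. The degree is 4 — the shape is more complex than any degree-3 surface.
2. Symmetries: the z-axis is an axis of rotation, so x and y enter only as x² + y².
3. Reading off the gridlines: the surface avoids every integer z-axis point in the box; a circular section at z = 0 has radius between 0 and 1.
4. Putting this together gives p.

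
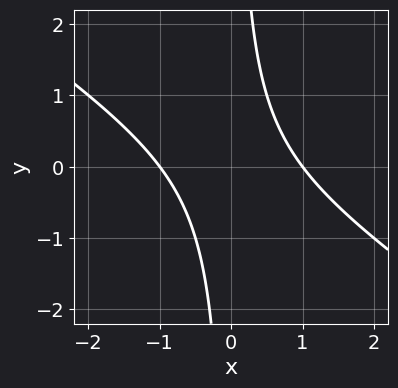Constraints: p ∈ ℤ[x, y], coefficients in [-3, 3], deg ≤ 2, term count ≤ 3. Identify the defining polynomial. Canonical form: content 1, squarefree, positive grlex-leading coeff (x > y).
2*x^2 + 3*x*y - 2

deg p = 2.
Reading off the gridlines: among the integer gridlines, it crosses the x-axis at x ∈ {-1, 1}; it misses every integer gridline on the y-axis.
Solving for integer coefficients yields p as stated.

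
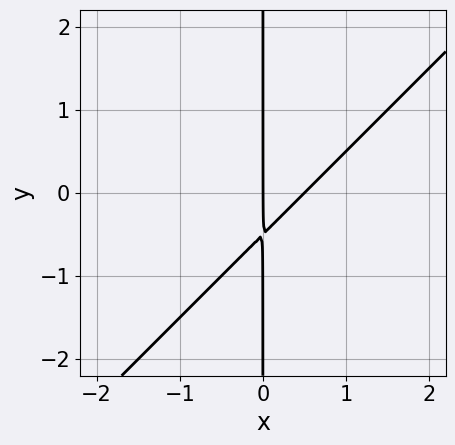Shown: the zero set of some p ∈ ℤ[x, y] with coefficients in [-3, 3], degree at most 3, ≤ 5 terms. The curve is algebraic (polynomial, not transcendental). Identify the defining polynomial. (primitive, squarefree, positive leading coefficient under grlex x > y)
deg p = 2. No degree-1 curve has this shape.
Against the integer gridlines: the visible y-axis segment lies entirely on the curve; it crosses the x-axis at the gridline x = 0.
Assembling these constraints gives the stated polynomial.

2*x^2 - 2*x*y - x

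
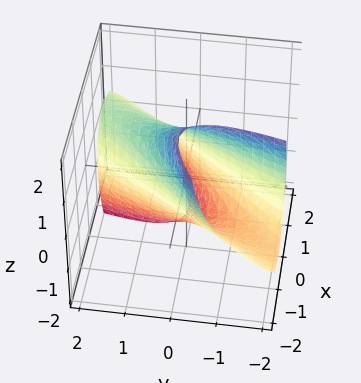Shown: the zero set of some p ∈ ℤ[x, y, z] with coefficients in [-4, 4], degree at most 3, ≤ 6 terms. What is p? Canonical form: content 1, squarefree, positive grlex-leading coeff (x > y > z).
First, degree: no degree-1 surface has this shape, so deg p = 2.
Next, from the visible intercepts: among the integer gridlines, it crosses the x-axis at x ∈ {-1, 1}.
Finally, putting this together gives p.

2*x^2 - 3*x*y + 2*x*z + y^2 + z^2 - 2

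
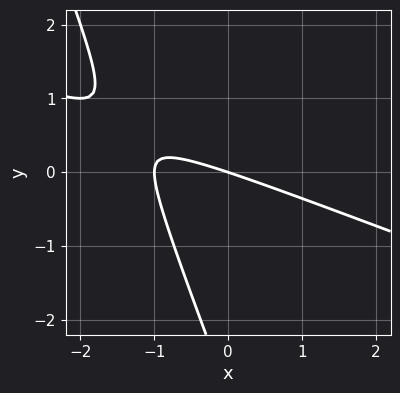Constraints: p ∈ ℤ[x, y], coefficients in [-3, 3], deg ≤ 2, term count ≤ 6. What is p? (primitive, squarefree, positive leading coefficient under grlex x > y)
(a) Degree: no degree-1 curve has this shape, so deg p = 2.
(b) Observable constraints: it meets the y-axis at y = 0 (among the integer gridlines); among the integer gridlines, it crosses the x-axis at x ∈ {-1, 0}.
(c) Fitting integer coefficients to these (and the overall shape) gives p.

x^2 + 3*x*y + y^2 + x + 3*y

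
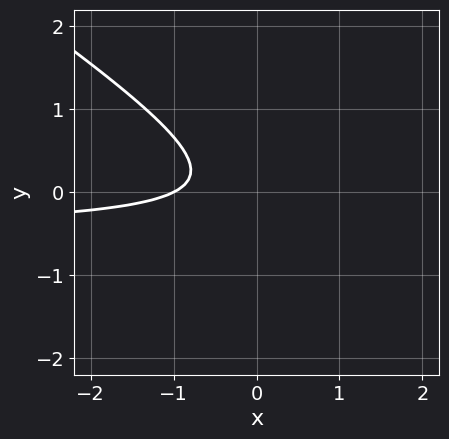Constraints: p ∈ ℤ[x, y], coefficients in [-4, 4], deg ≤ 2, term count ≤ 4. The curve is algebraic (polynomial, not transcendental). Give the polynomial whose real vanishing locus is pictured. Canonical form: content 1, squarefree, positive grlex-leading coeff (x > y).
2*x*y + 3*y^2 + x + 1

The degree is 2 — the shape is more complex than any degree-1 curve.
Observable constraints: the curve avoids every integer y-axis point in the box; one x-axis crossing is at x = -1.
Solving for integer coefficients yields p as stated.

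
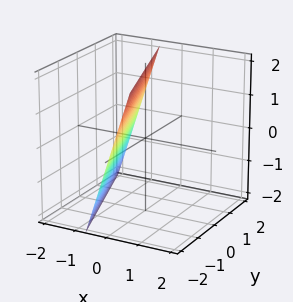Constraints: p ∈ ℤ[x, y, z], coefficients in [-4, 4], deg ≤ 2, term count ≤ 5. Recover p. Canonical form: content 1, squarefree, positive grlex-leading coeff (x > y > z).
(a) Degree: every cross-section is a straight line — this is a plane, so deg p = 1.
(b) From the visible intercepts: one z-axis crossing is at z = 2; it crosses the y-axis at the gridline y = -2.
(c) Fitting integer coefficients to these (and the overall shape) gives p.

3*x + y - z + 2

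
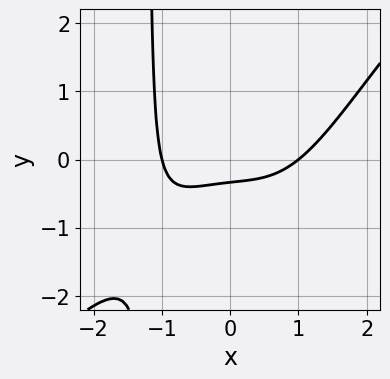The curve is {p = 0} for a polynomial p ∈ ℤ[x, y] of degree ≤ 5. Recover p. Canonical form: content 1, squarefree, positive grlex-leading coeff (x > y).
1. deg p = 4. A generic line meets the curve in up to 4 points.
2. Checking where it meets the axes: the x-axis gridline crossings are at x ∈ {-1, 1}.
3. Putting this together gives p.

x^4 - x^3*y - x*y - 3*y - 1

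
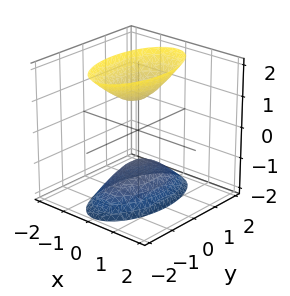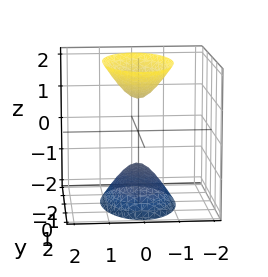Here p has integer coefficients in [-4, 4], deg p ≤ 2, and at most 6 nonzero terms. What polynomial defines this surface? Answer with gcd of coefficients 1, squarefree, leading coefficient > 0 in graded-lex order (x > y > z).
(a) The picture has 2 separate pieces. They look like related sheets of one shape, so recover p as a whole.
(b) Degree: two sheets facing apart; a quadric, so deg p = 2.
(c) Symmetries: mirror symmetry x ↦ −x ⇒ only even powers of x; mirror symmetry z ↦ −z ⇒ only even powers of z; the y ↦ −y reflection is a symmetry, so y appears only in even powers.
(d) Checking where it meets the axes: among the integer gridlines, it crosses the z-axis at z ∈ {-1, 1}; it misses every integer gridline on the y-axis.
(e) Assembling these constraints gives the stated polynomial.

3*x^2 + y^2 - z^2 + 1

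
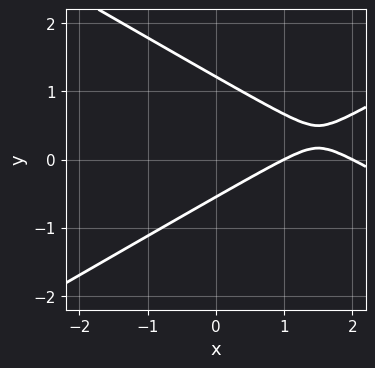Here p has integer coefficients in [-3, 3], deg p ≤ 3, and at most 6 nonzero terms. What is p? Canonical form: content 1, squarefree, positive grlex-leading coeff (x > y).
x^2 - 3*y^2 - 3*x + 2*y + 2

The degree is 2 — a generic line meets the curve in up to 2 points.
From the axis intercepts and sections: the x-axis gridline crossings are at x ∈ {1, 2}.
Together with the visible shape, these determine p as stated.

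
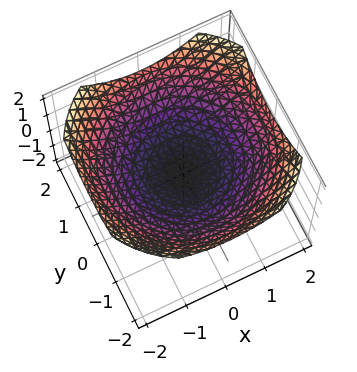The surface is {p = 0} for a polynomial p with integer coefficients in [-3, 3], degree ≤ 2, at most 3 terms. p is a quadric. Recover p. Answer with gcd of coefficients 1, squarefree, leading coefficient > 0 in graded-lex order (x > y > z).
x^2 + y^2 - 3*z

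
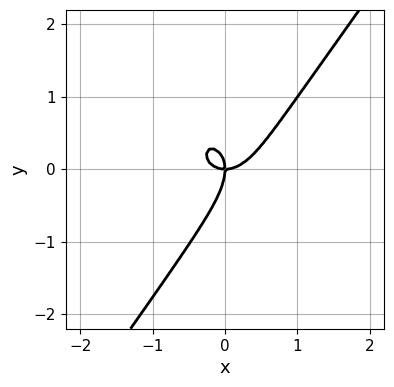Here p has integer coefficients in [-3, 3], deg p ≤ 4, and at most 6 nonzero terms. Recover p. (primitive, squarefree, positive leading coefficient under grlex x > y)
3*x^3 - x^2*y + 2*x*y^2 - 2*y^3 - 2*x*y

1. deg p = 3.
2. Against the integer gridlines: it meets the x-axis at x = 0 (among the integer gridlines); one y-axis crossing is at y = 0.
3. Fitting integer coefficients to these (and the overall shape) gives p.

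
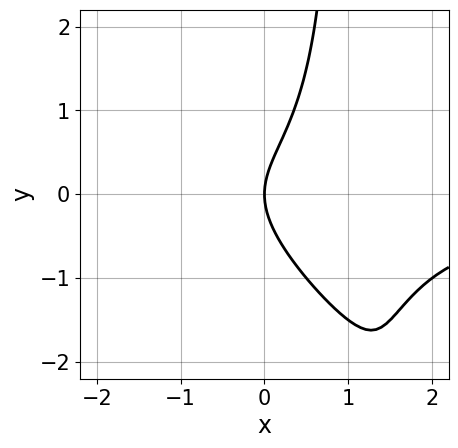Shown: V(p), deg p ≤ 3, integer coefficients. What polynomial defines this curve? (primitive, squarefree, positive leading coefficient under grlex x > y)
First, deg p = 3.
Next, against the integer gridlines: one y-axis crossing is at y = 0; it meets the x-axis at x = 0 (among the integer gridlines).
Finally, solving for integer coefficients yields p as stated.

2*x^2*y + 2*x*y^2 - 2*y^2 + 3*x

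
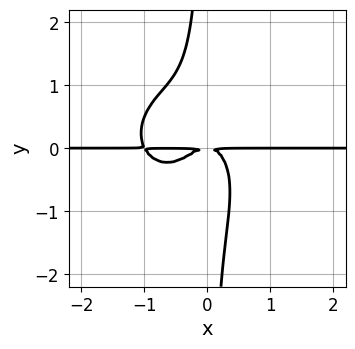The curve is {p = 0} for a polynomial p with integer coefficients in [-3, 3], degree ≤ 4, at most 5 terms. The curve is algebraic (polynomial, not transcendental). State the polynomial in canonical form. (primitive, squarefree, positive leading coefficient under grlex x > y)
2*x^3*y + 2*x*y^3 + 2*x^2*y + y^2

1. Degree: no degree-3 curve has this shape, so deg p = 4.
2. Reading off the gridlines: the visible x-axis segment lies entirely on the curve.
3. Together with the visible shape, these determine p as stated.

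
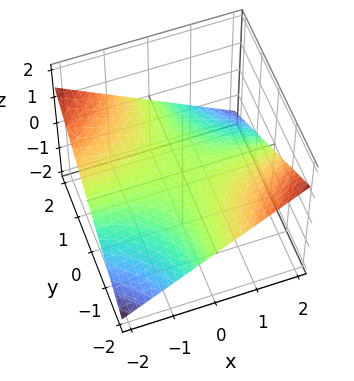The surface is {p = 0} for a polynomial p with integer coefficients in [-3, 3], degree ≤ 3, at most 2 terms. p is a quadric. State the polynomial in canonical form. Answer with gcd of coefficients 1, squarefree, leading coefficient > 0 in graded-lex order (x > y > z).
x*y + 3*z

First, deg p = 2.
Then, from the axis intercepts and sections: every point of the x-axis in the box is on the surface; it crosses the z-axis at the gridline z = 0; every point of the y-axis in the box is on the surface.
Finally, the integer polynomial consistent with all of this is the stated p.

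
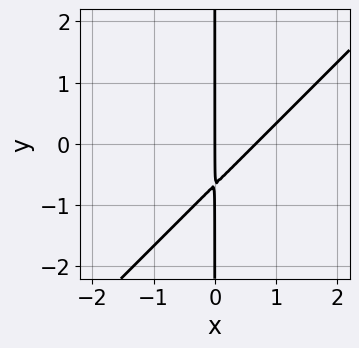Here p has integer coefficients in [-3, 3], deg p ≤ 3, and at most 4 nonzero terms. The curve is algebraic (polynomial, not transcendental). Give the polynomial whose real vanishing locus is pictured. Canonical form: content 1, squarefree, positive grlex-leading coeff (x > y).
First, deg p = 2. No degree-1 curve has this shape.
Then, from the axis intercepts and sections: the visible y-axis segment lies entirely on the curve; it meets the x-axis at x = 0 (among the integer gridlines).
Finally, matching integer coefficients to the picture gives p.

3*x^2 - 3*x*y - 2*x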